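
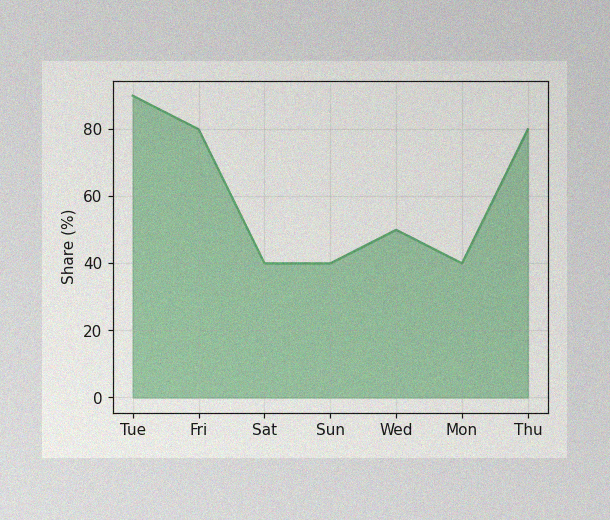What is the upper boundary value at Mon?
40%

The image has some photo noise and uneven lighting. At Mon the upper boundary is at 40%.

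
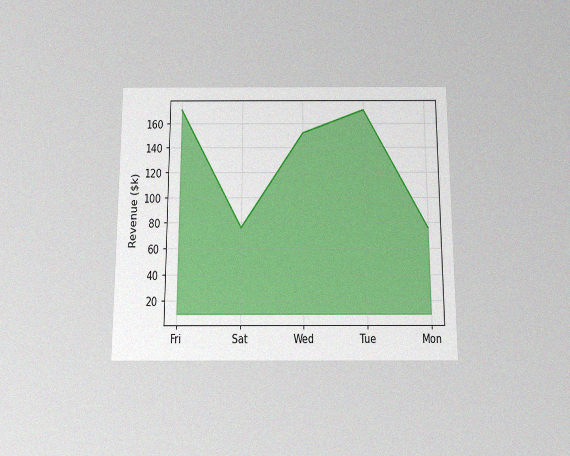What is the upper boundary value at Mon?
$76k

The chart is viewed slightly from below, with some photo noise. At Mon the upper boundary is at $76k.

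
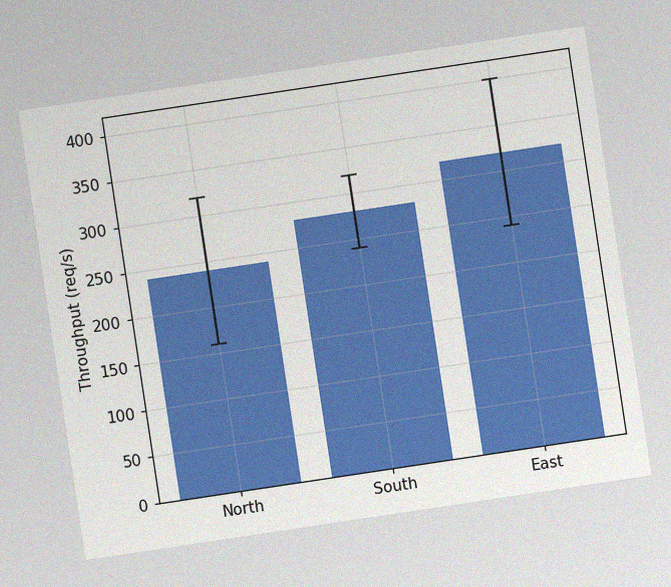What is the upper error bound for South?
320req/s

The chart is tilted about 9° counter-clockwise, with some photo noise. The South bar's upper whisker reaches 320req/s.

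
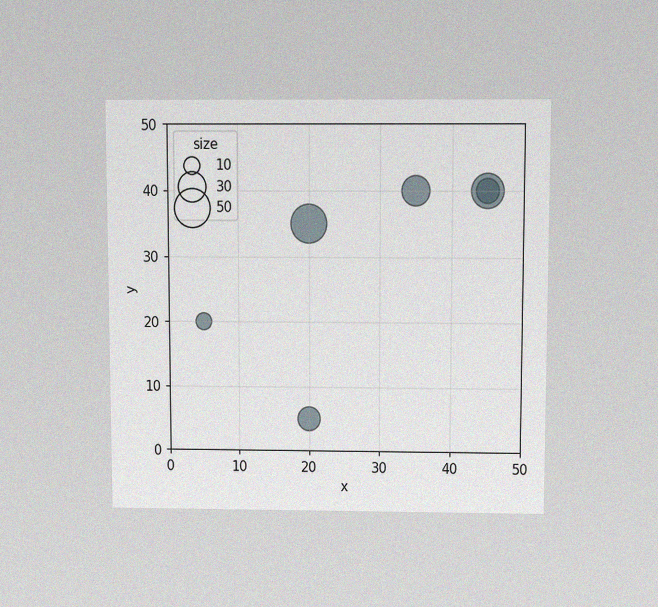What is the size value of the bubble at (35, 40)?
The chart is viewed slightly from above, with some photo noise. Matching the bubble at (35, 40) against the size legend gives 30.

30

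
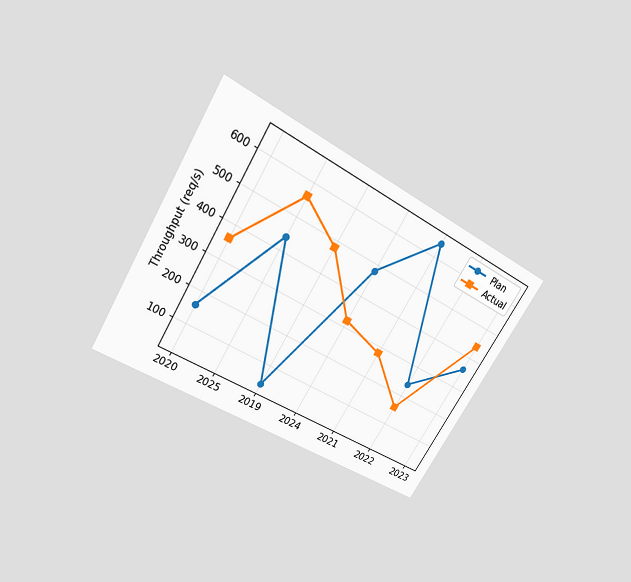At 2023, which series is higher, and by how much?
Actual, by 80req/s

The chart is tilted about 31° clockwise and viewed slightly from above. At 2023, Actual sits above the other line by 80req/s.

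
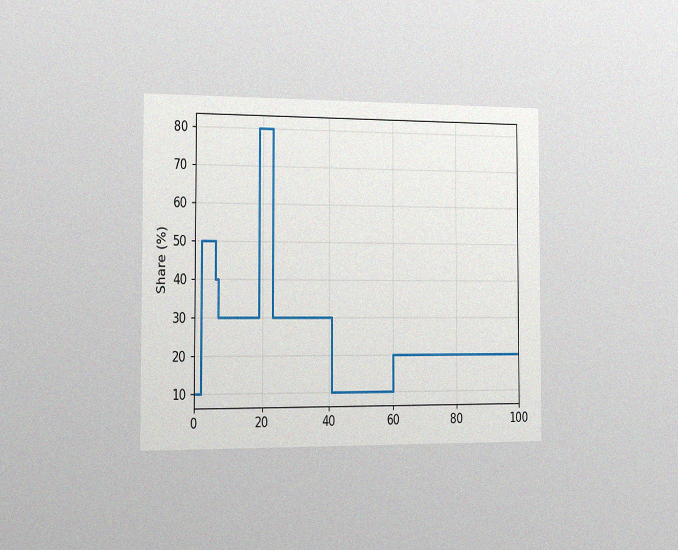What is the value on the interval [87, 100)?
20%

The chart is viewed slightly from the left, with some photo noise. On [87, 100) the step sits at 20%.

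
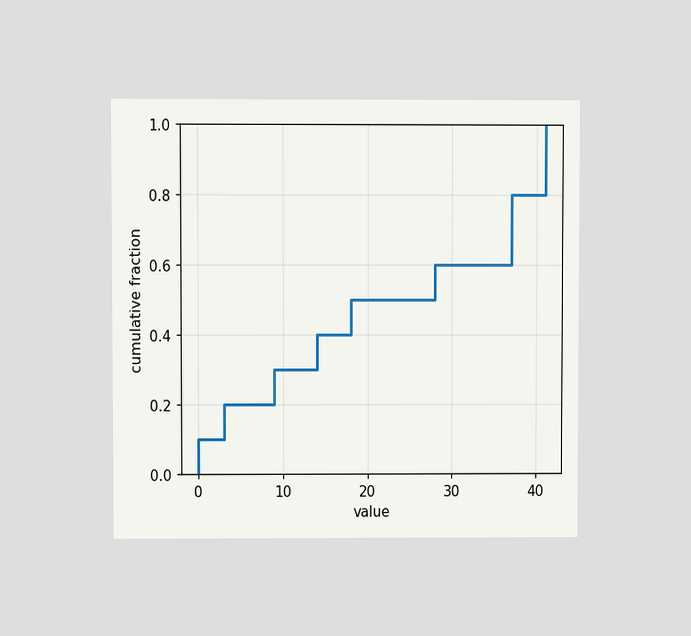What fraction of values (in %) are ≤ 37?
The chart is viewed at a slight angle. At x=37 the ECDF step is at 80%.

80%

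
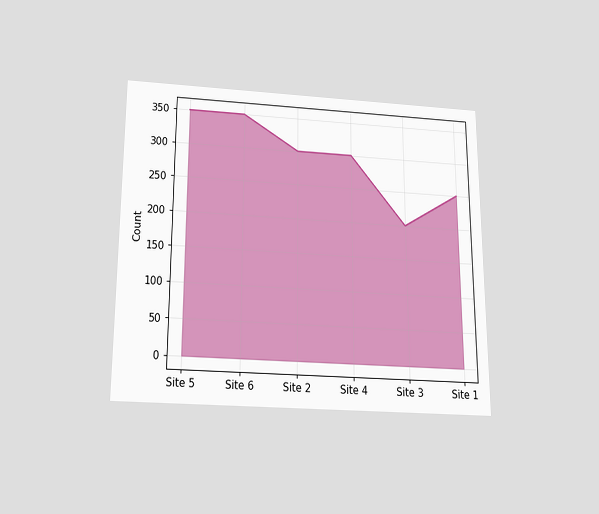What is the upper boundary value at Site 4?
The chart is viewed slightly from below. At Site 4 the upper boundary is at 300.

300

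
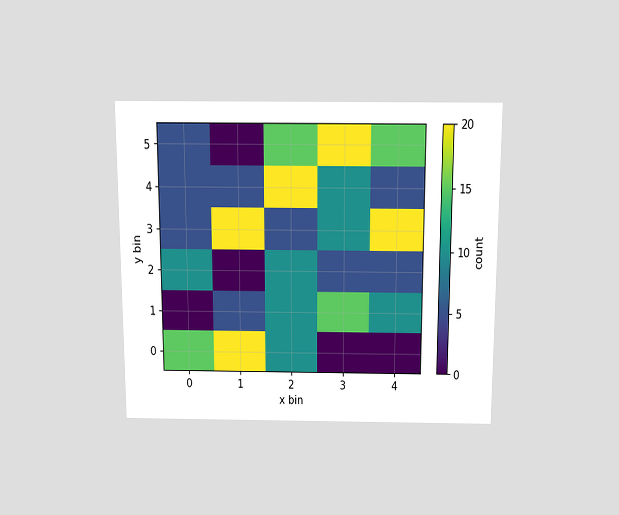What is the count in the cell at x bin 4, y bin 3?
20

The chart is viewed slightly from above. Matching the cell (4, 3) against the colorbar gives 20.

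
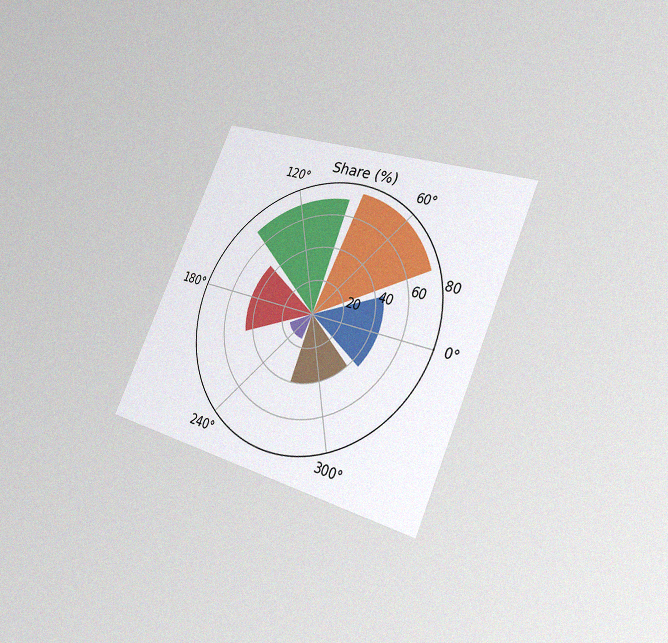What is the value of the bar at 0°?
The chart is tilted about 24° clockwise and viewed slightly from the right, with some photo noise. The bar at 0° reaches 45% on the radial axis.

45%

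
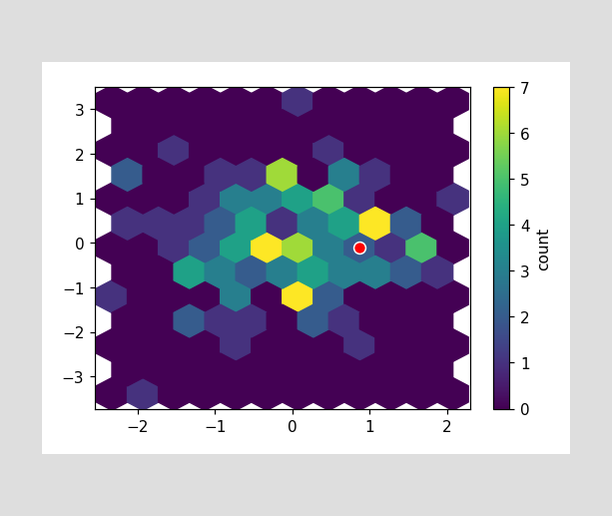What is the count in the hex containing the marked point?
2

The marked hex reads 2 on the colorbar.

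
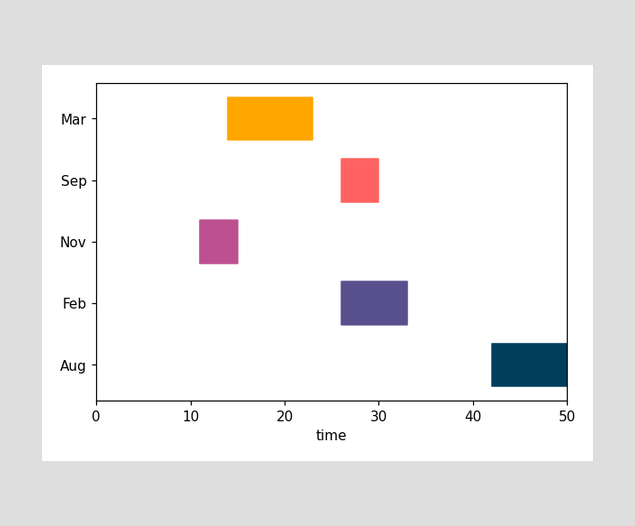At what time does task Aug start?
The Aug bar begins at t=42.

42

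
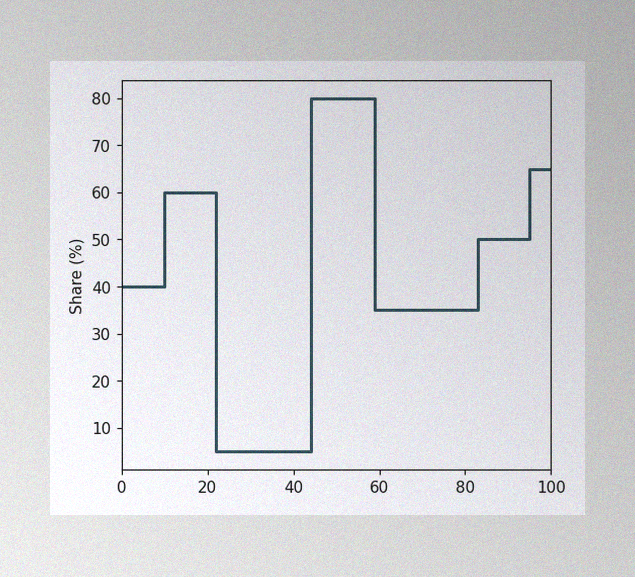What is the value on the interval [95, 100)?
65%

The image has some photo noise and uneven lighting. On [95, 100) the step sits at 65%.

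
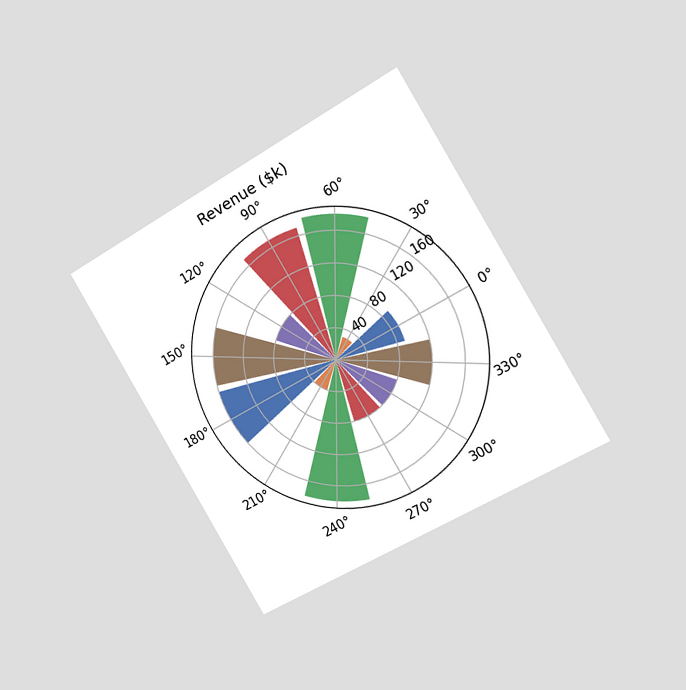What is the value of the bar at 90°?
The chart is tilted about 31° counter-clockwise and viewed slightly from the right. The bar at 90° reaches $170k on the radial axis.

$170k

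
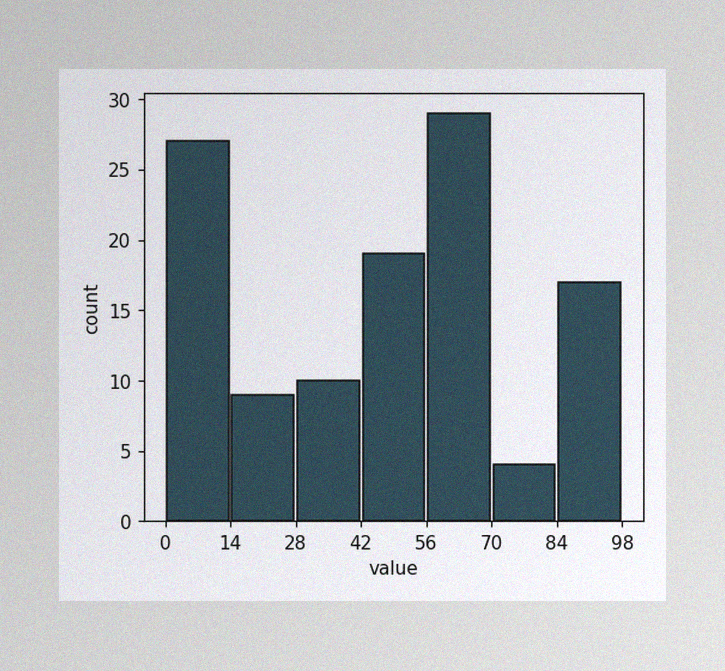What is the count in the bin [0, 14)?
The image has some photo noise and uneven lighting. The [0, 14) bin has height 27.

27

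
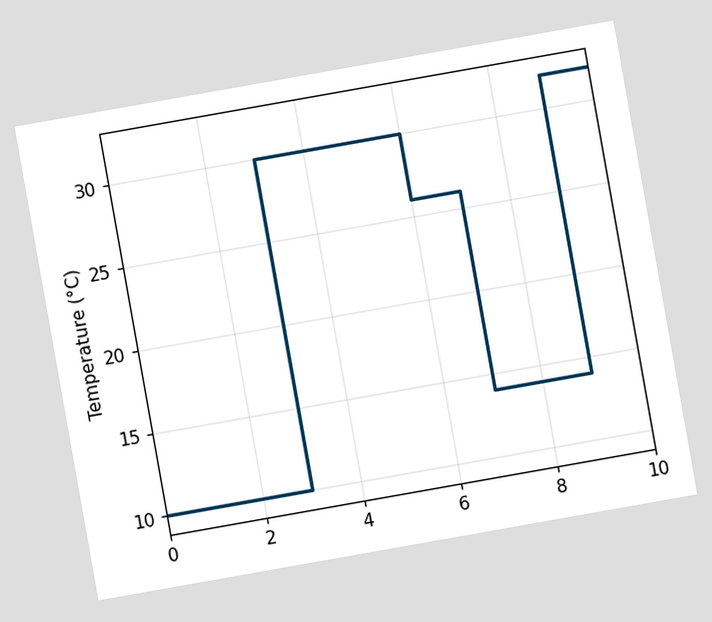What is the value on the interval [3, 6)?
30°C

The chart is tilted about 10° counter-clockwise. On [3, 6) the step sits at 30°C.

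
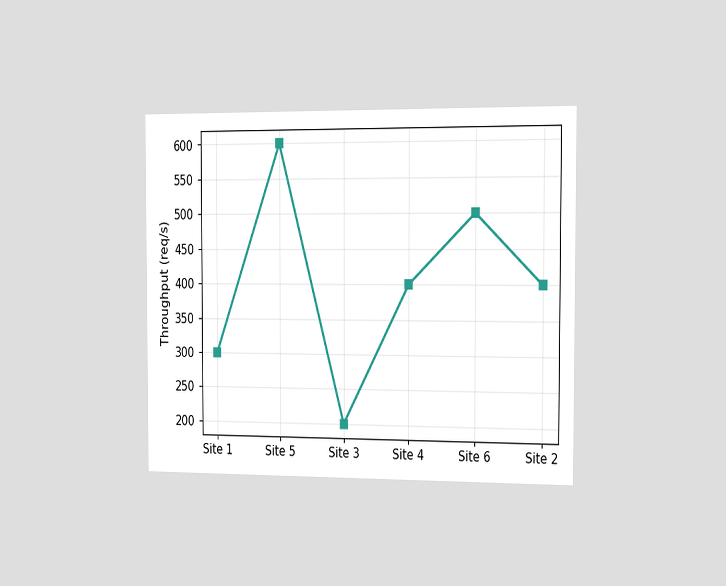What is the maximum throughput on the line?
The chart is viewed slightly from the right. The highest point is at Site 5, and reading across to the y-axis gives 600req/s.

600req/s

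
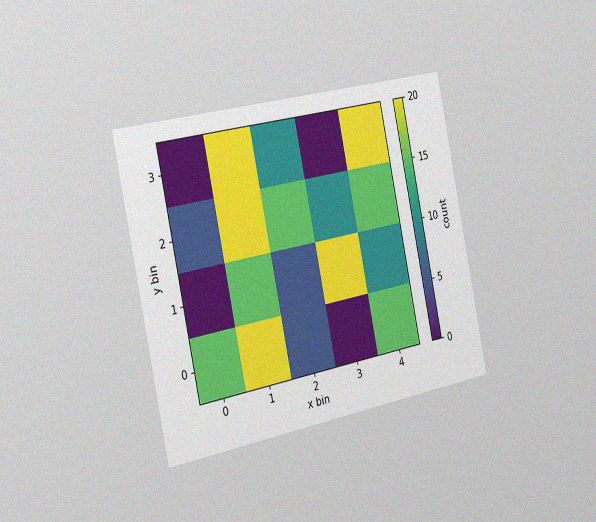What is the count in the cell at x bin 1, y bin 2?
20

The chart is tilted about 12° counter-clockwise and viewed slightly from the left, with some photo noise. Matching the cell (1, 2) against the colorbar gives 20.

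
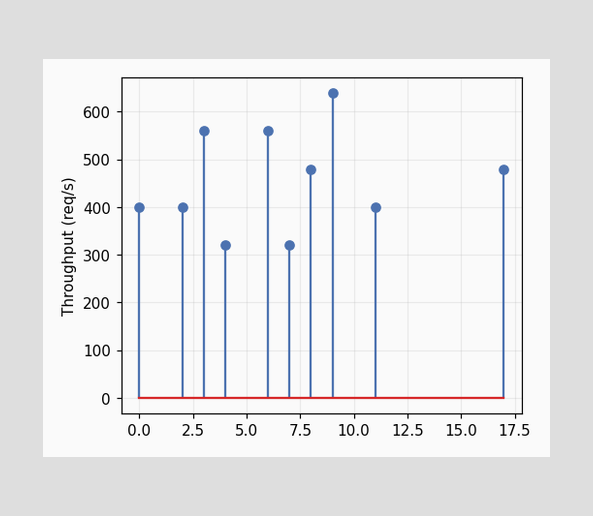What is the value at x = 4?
320req/s

The stem at x=4 reaches 320req/s.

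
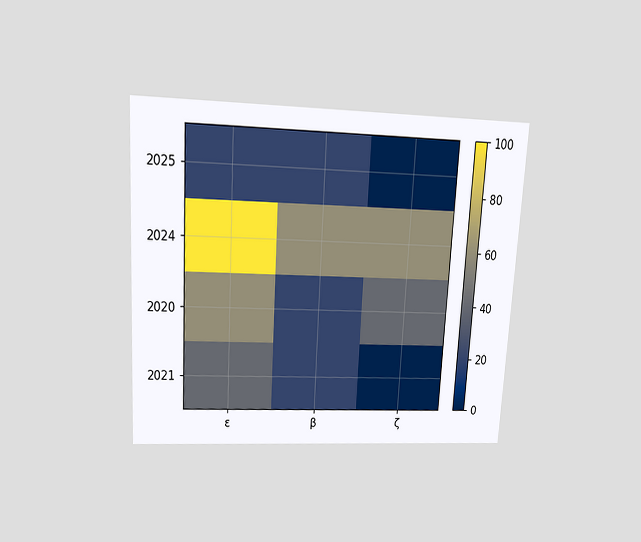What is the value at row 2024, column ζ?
60

The chart is tilted about 3° clockwise and viewed slightly from above. Matching cell (2024, ζ) against the colorbar gives 60.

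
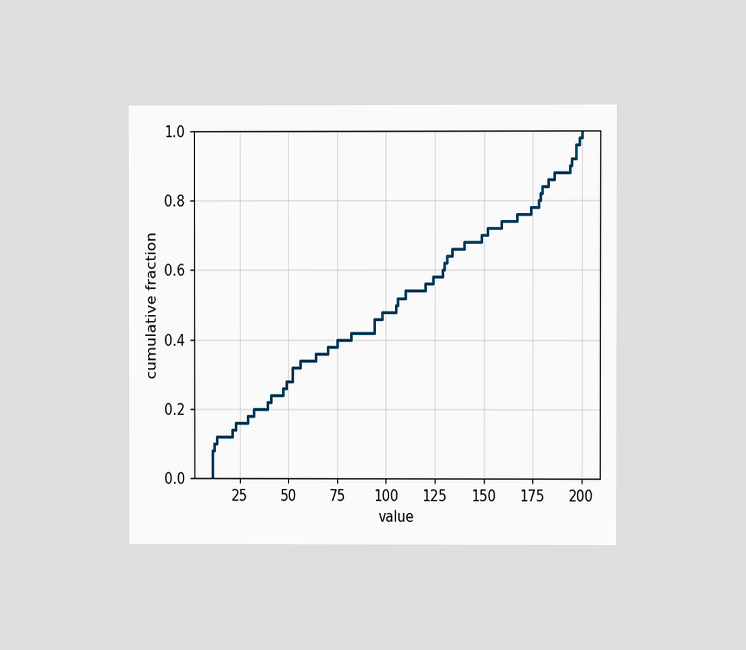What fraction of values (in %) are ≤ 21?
The chart is viewed at a slight angle. At x=21 the ECDF step is at 14%.

14%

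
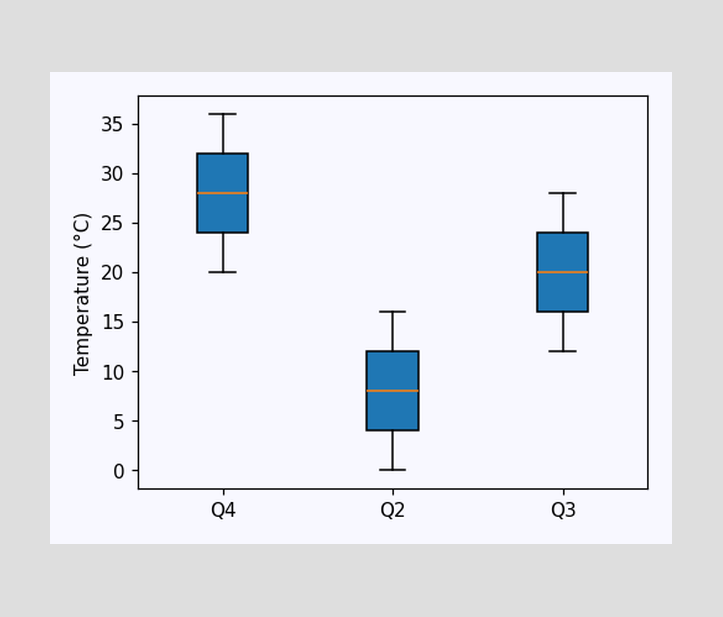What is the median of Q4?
The median line in the Q4 box sits at 28°C.

28°C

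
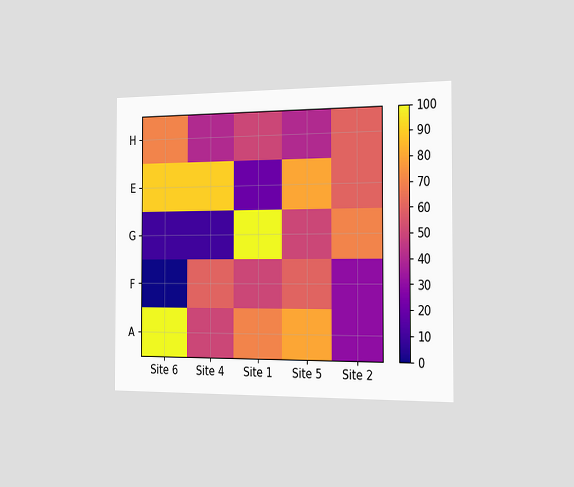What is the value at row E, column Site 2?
The chart is viewed slightly from the right. Matching cell (E, Site 2) against the colorbar gives 60.

60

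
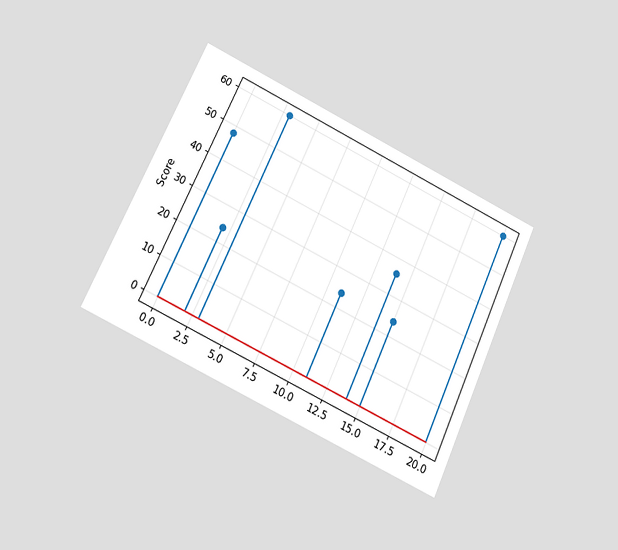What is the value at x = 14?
The chart is tilted about 25° clockwise and viewed at a slight angle. The stem at x=14 reaches 36.

36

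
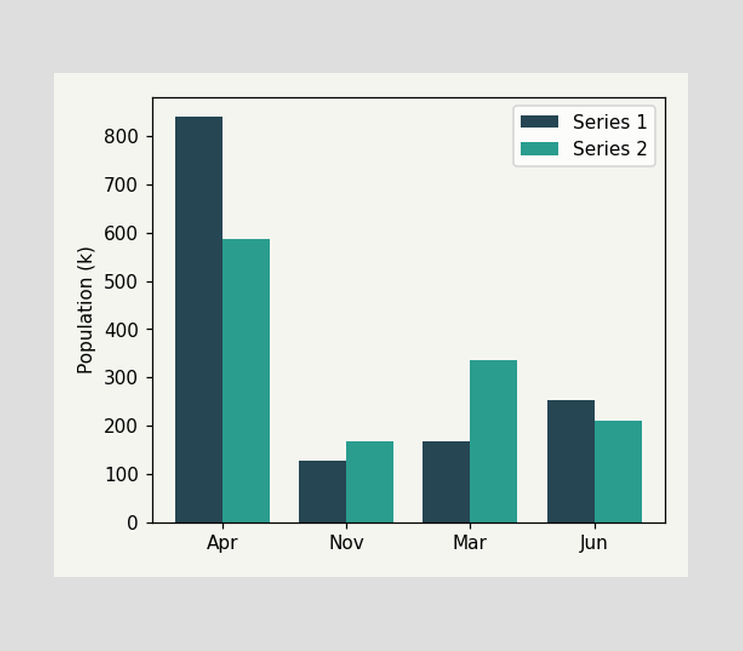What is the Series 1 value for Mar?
The Series 1 bar at Mar reaches 168k on the y-axis.

168k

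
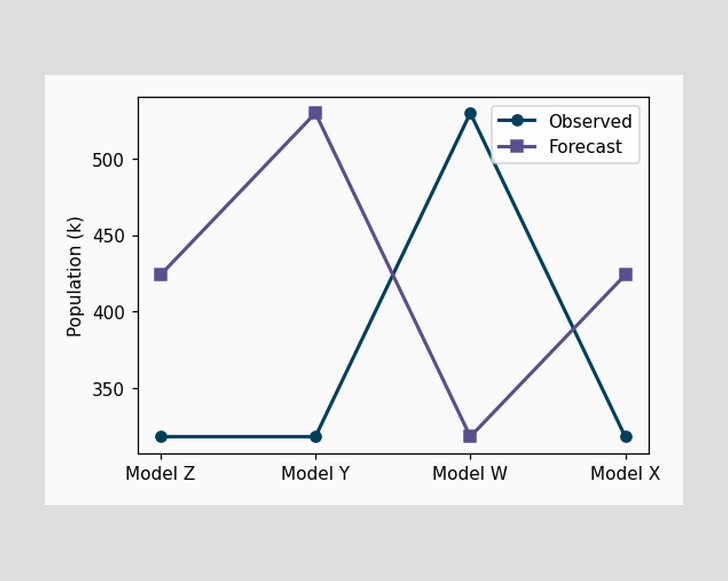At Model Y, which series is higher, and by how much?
Forecast, by 212k

At Model Y, Forecast sits above the other line by 212k.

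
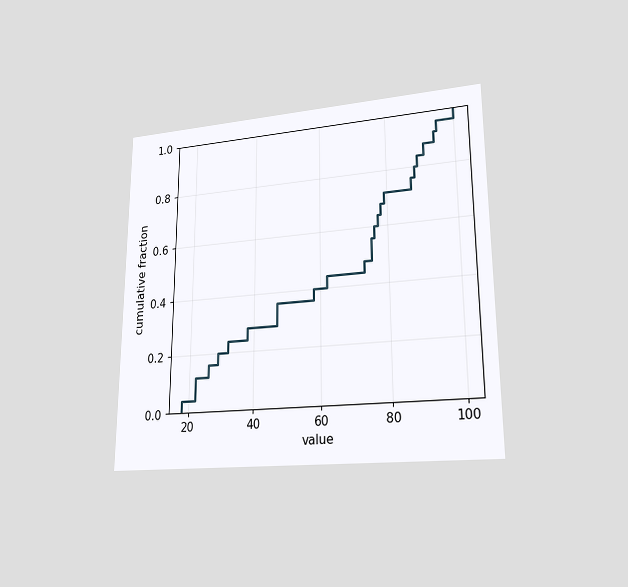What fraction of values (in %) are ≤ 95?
96%

The chart is viewed at a slight angle. At x=95 the ECDF step is at 96%.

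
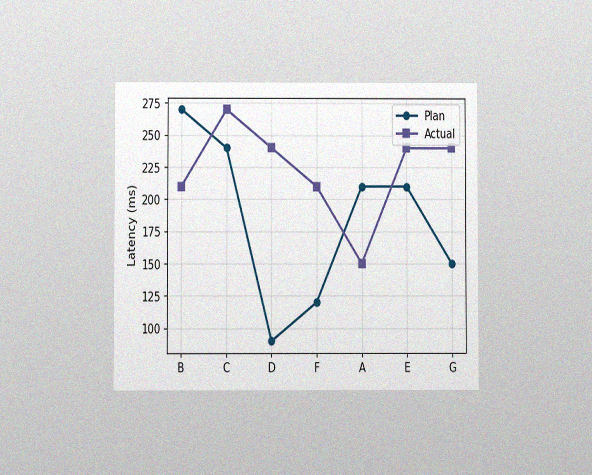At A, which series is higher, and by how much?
The chart is viewed at a slight angle, with some photo noise. At A, Plan sits above the other line by 60ms.

Plan, by 60ms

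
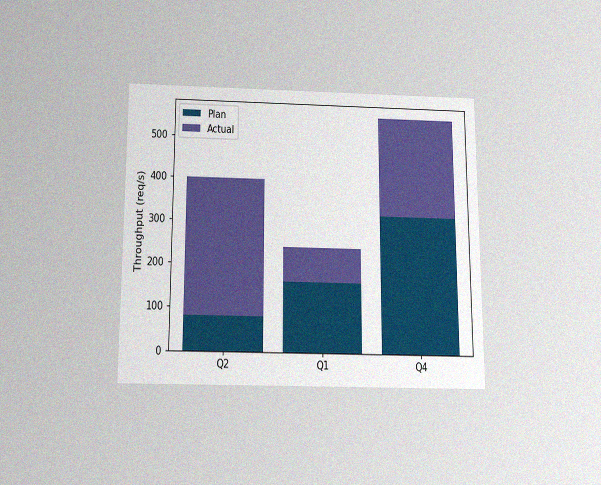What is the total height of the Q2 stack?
The chart is viewed slightly from below, with some photo noise. The Q2 stack's top reaches 400req/s on the y-axis.

400req/s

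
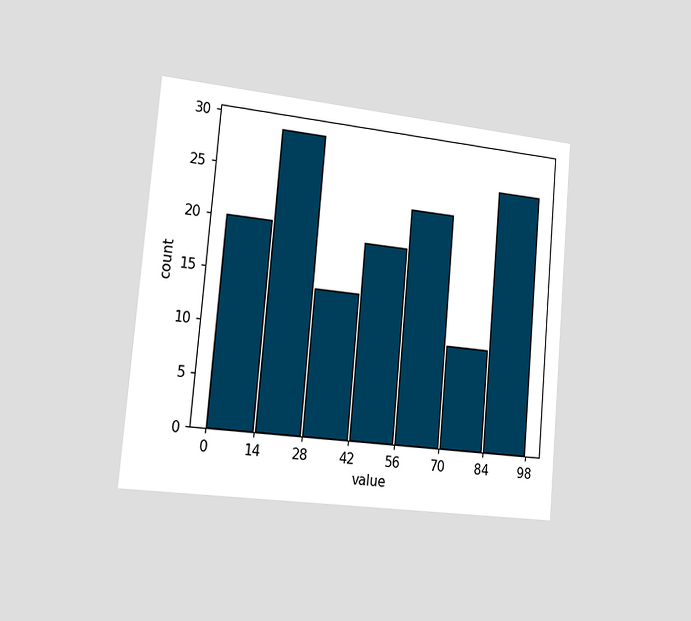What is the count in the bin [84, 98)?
26

The chart is tilted about 5° clockwise and viewed slightly from the left. The [84, 98) bin has height 26.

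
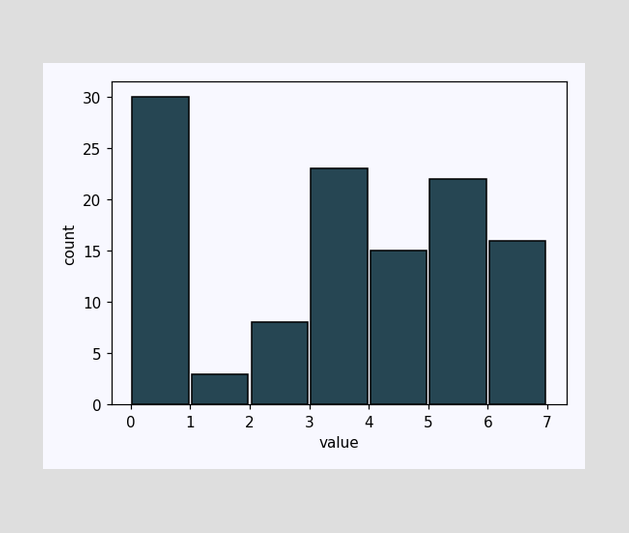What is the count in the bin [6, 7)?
The [6, 7) bin has height 16.

16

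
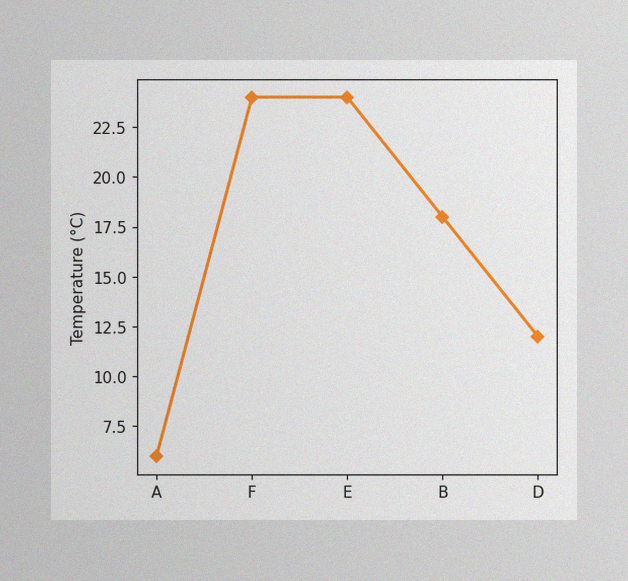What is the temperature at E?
The image has some photo noise and uneven lighting. At E, the line is at 24°C.

24°C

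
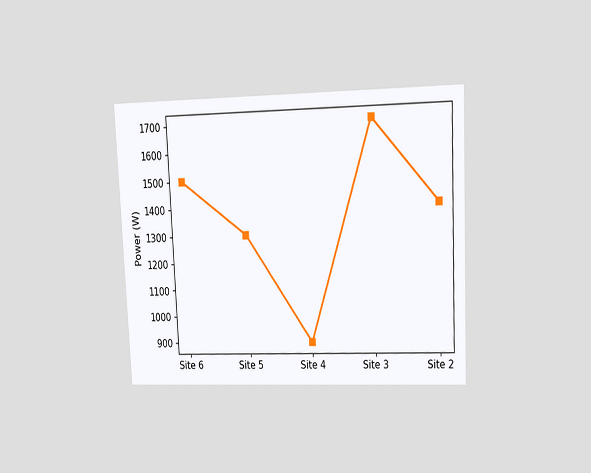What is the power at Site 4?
900W

The chart is tilted about 3° counter-clockwise and viewed at a slight angle. At Site 4, the line is at 900W.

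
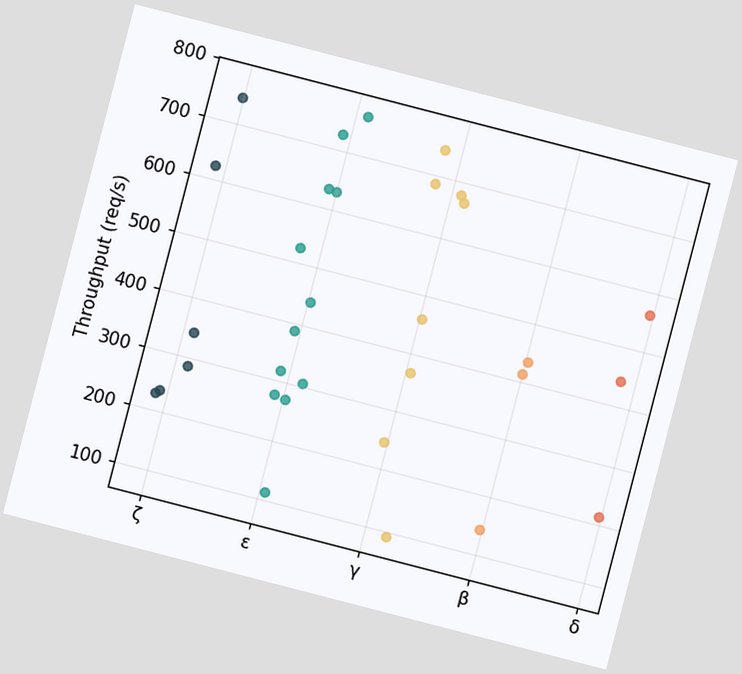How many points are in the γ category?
The chart is tilted about 15° clockwise. Counting the markers in the γ column gives 8.

8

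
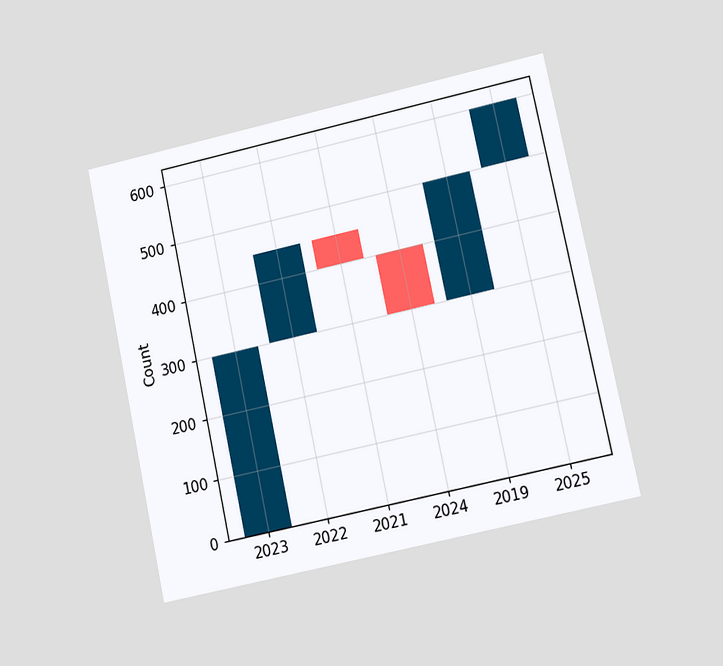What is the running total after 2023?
The chart is tilted about 12° counter-clockwise and viewed at a slight angle. After 2023 the running total reaches 300.

300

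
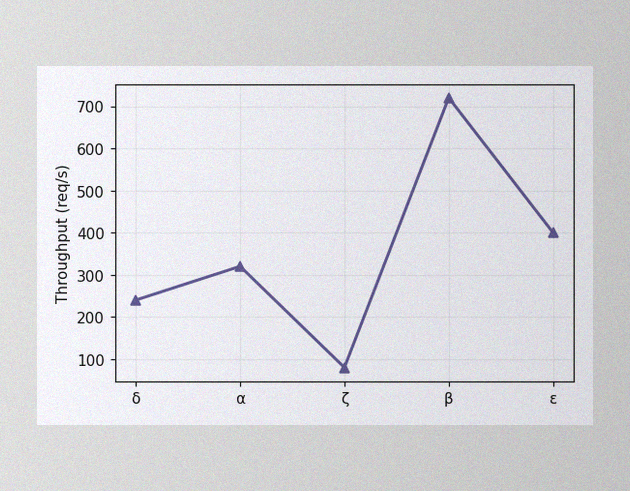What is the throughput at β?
The image has some photo noise and uneven lighting. At β, the line is at 720req/s.

720req/s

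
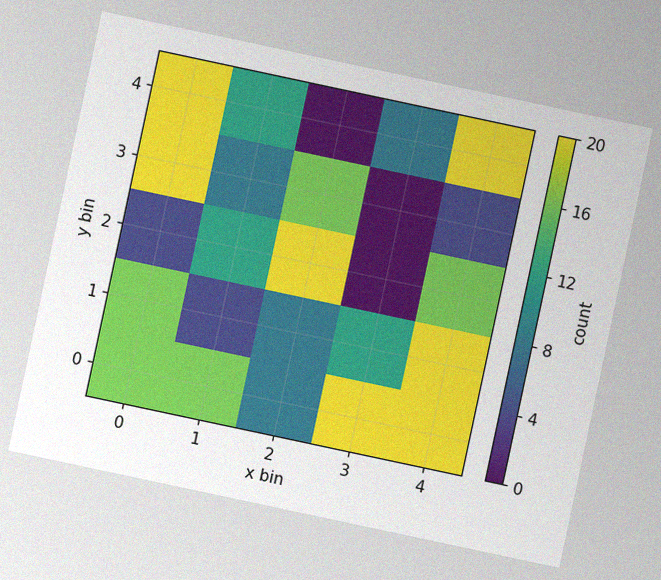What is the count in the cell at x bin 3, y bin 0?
The chart is tilted about 12° clockwise, with some photo noise. Matching the cell (3, 0) against the colorbar gives 20.

20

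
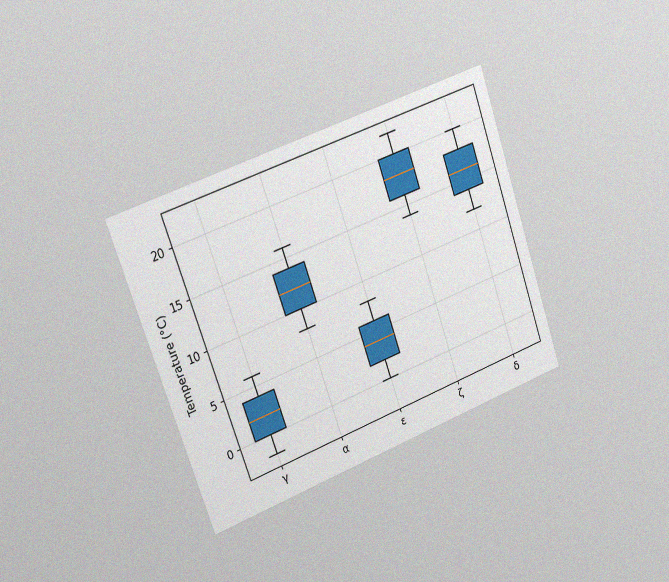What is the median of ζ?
The chart is tilted about 19° counter-clockwise and viewed slightly from the left, with some photo noise. The median line in the ζ box sits at 18°C.

18°C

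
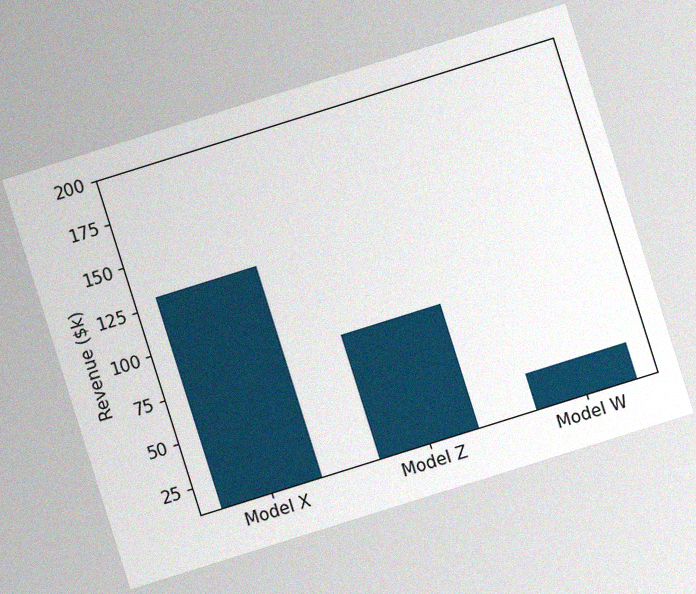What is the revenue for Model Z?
The chart is tilted about 17° counter-clockwise, with some photo noise. Reading along the chart's y-axis, the Model Z bar reaches $80k.

$80k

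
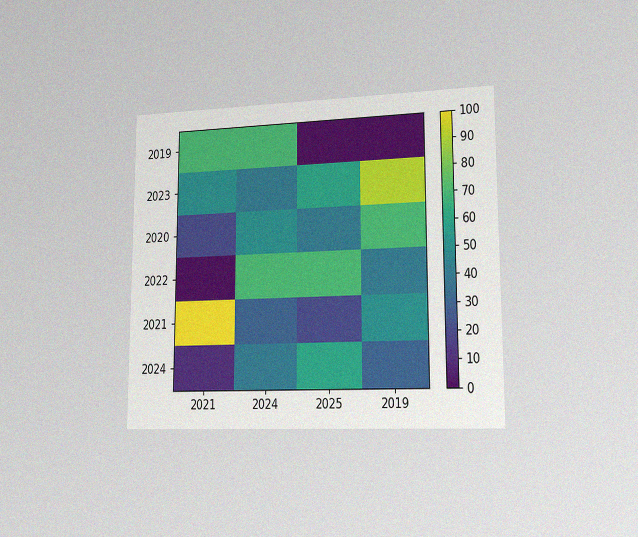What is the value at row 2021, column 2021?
100

The chart is viewed slightly from the right, with some photo noise. Matching cell (2021, 2021) against the colorbar gives 100.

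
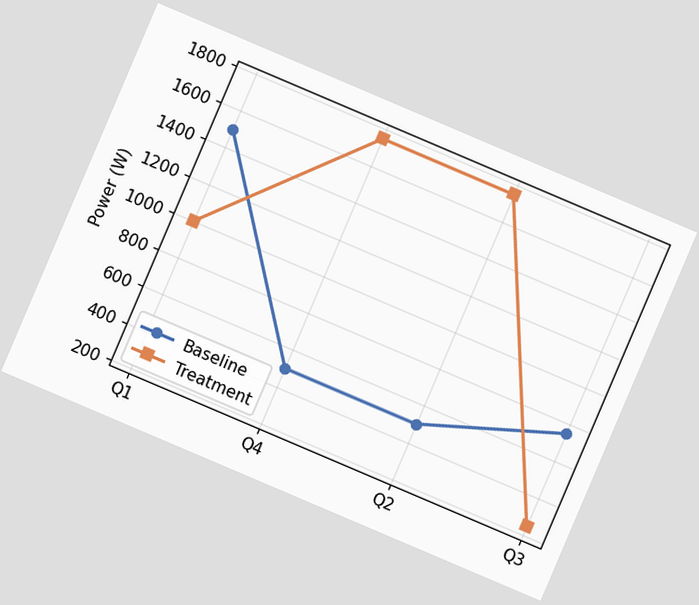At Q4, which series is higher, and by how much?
Treatment, by 1250W

The chart is tilted about 23° clockwise. At Q4, Treatment sits above the other line by 1250W.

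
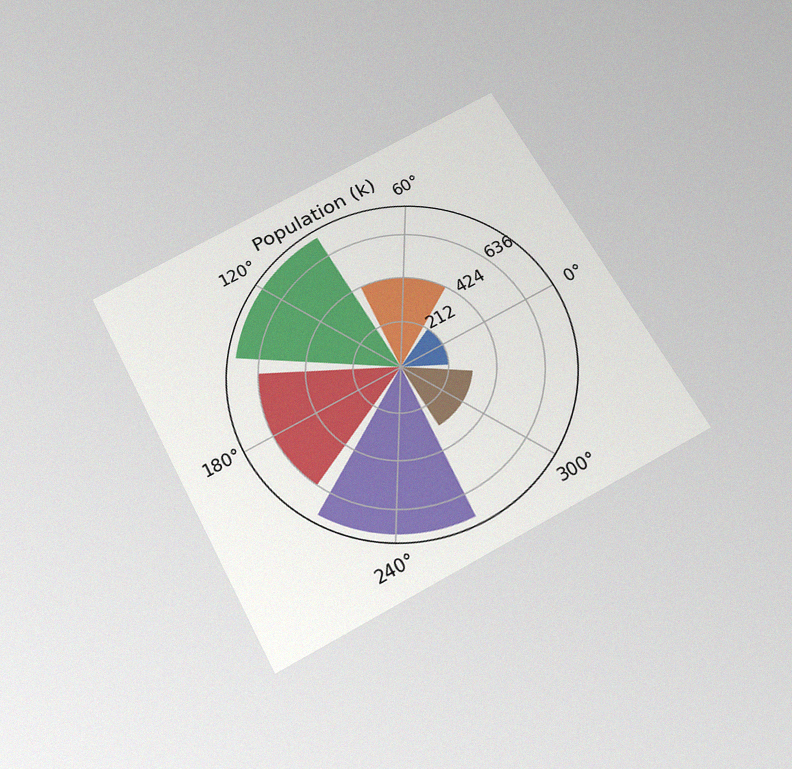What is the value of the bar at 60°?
The chart is tilted about 28° counter-clockwise and viewed slightly from below, with some photo noise. The bar at 60° reaches 424k on the radial axis.

424k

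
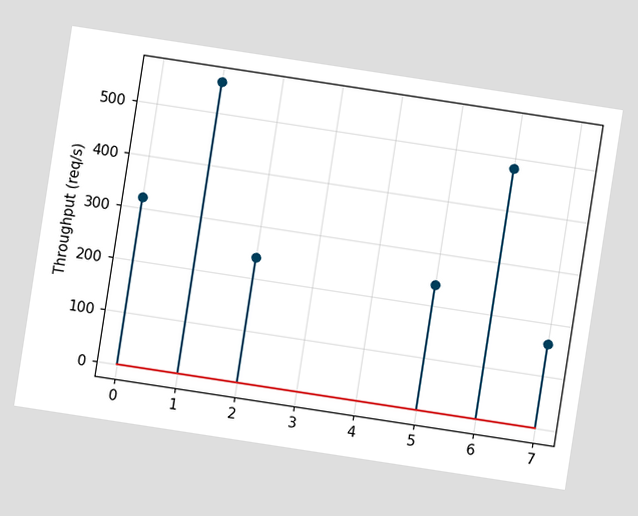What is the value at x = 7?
The chart is tilted about 9° clockwise. The stem at x=7 reaches 160req/s.

160req/s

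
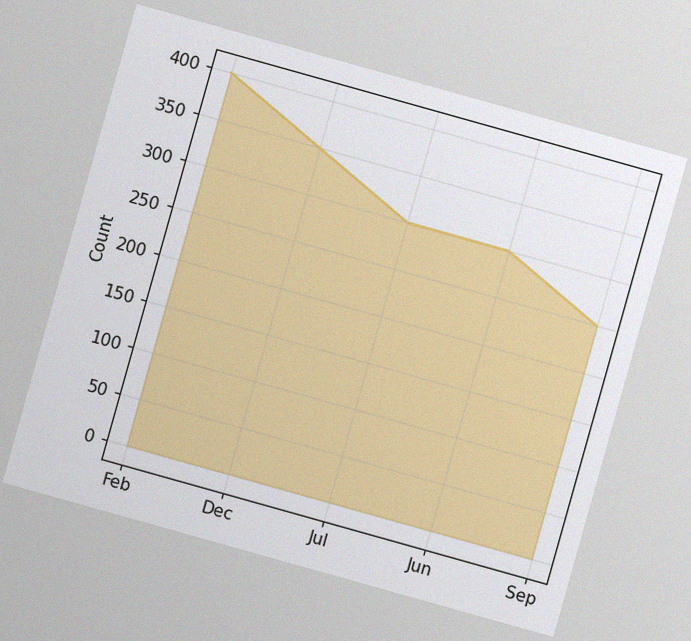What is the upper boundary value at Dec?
The chart is tilted about 16° clockwise, with some photo noise. At Dec the upper boundary is at 350.

350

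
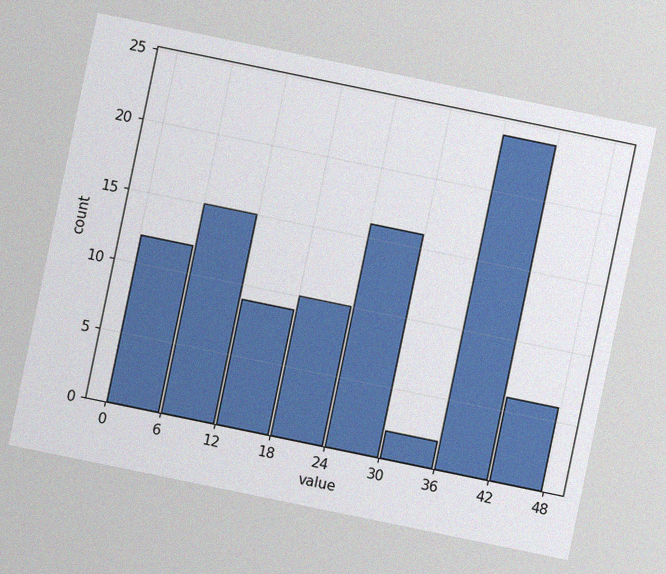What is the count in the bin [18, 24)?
10

The chart is tilted about 12° clockwise, with some photo noise. The [18, 24) bin has height 10.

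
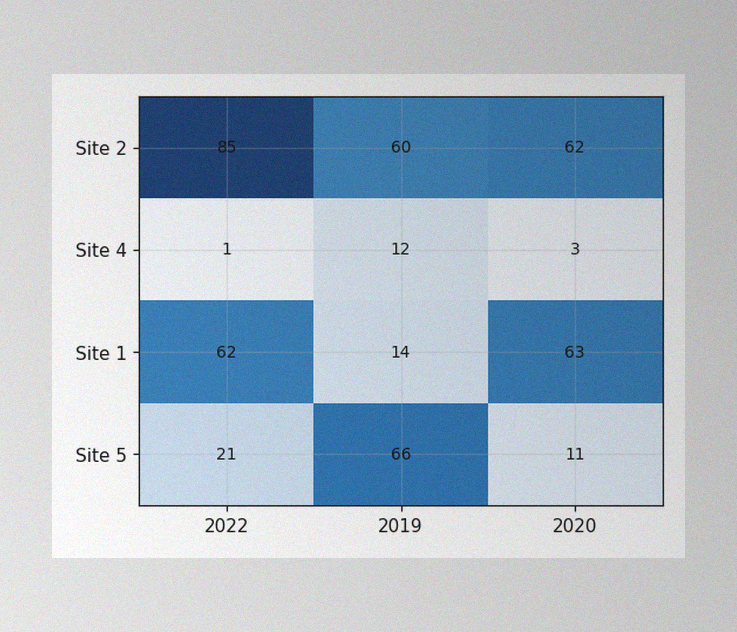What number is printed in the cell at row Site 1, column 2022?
62

The image has some photo noise and uneven lighting. The (Site 1, 2022) cell reads 62.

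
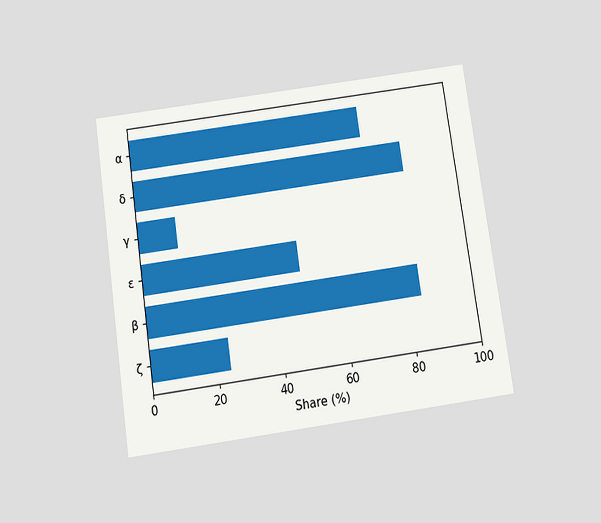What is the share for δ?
84%

The chart is tilted about 8° counter-clockwise and viewed slightly from below. Reading along the chart's x-axis, the δ bar reaches 84%.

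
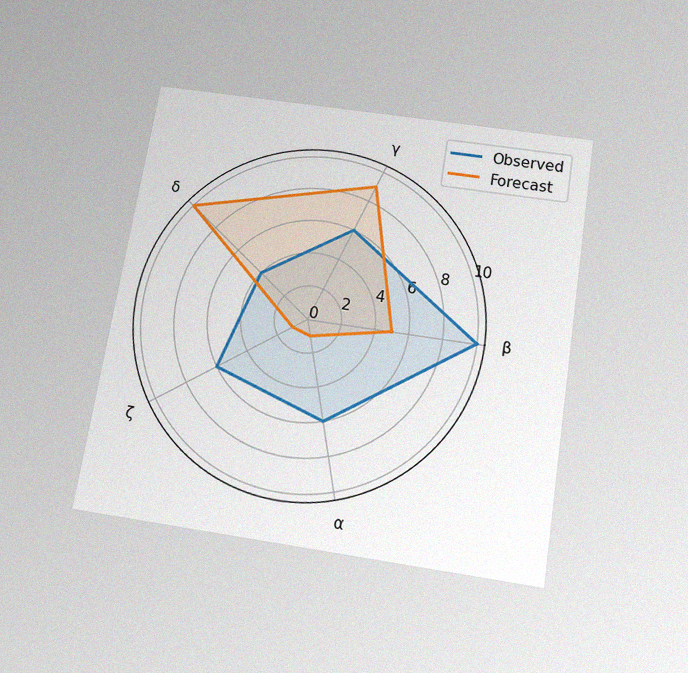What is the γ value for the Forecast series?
9

The chart is tilted about 9° clockwise and viewed slightly from below, with some photo noise. On the γ axis, Forecast reaches 9.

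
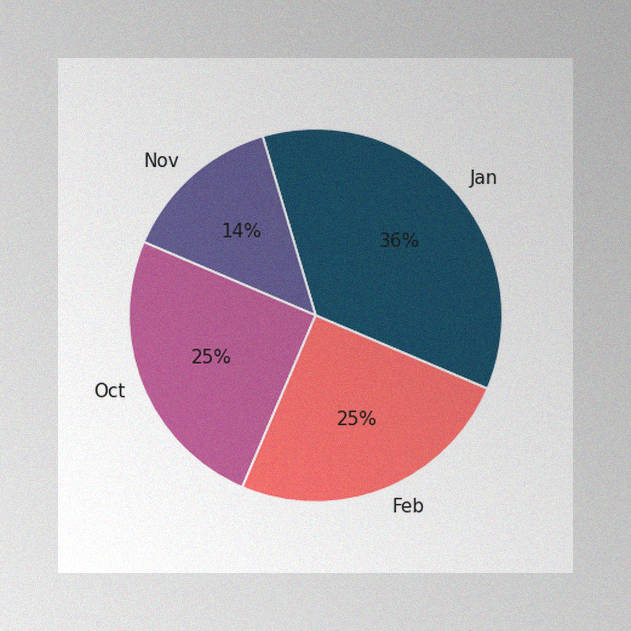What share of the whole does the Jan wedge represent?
36%

The image has some photo noise and uneven lighting. The Jan slice takes up 36% of the pie.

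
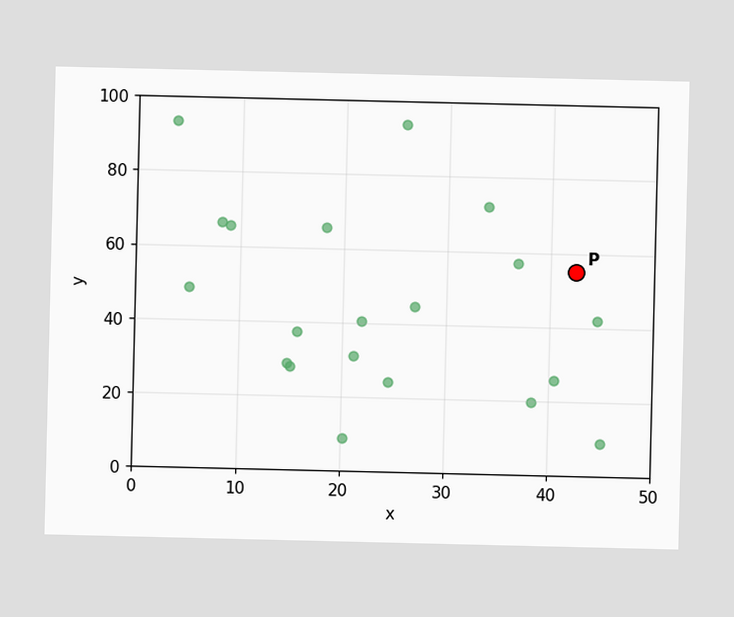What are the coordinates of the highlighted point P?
(42.5, 55)

Following the gridlines from P to each axis, P sits at (42.5, 55).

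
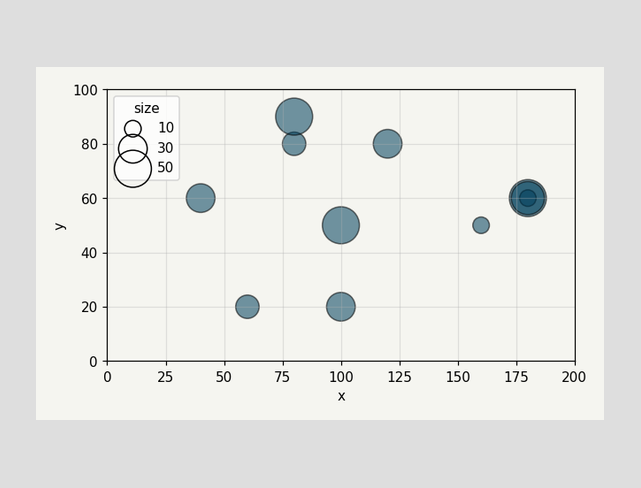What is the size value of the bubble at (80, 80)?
20

Matching the bubble at (80, 80) against the size legend gives 20.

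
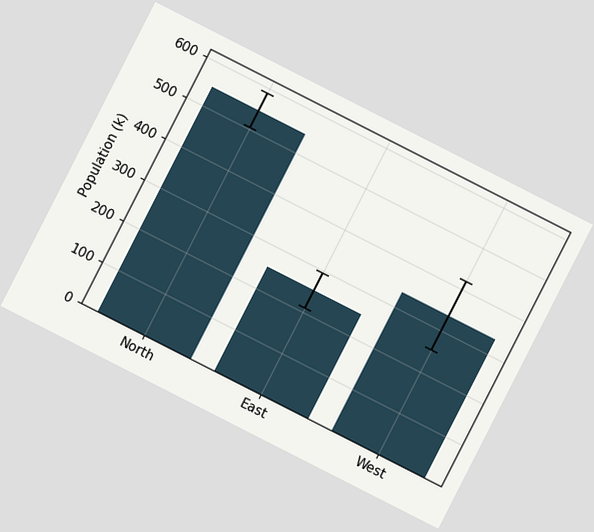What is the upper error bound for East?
The chart is tilted about 27° clockwise. The East bar's upper whisker reaches 294k.

294k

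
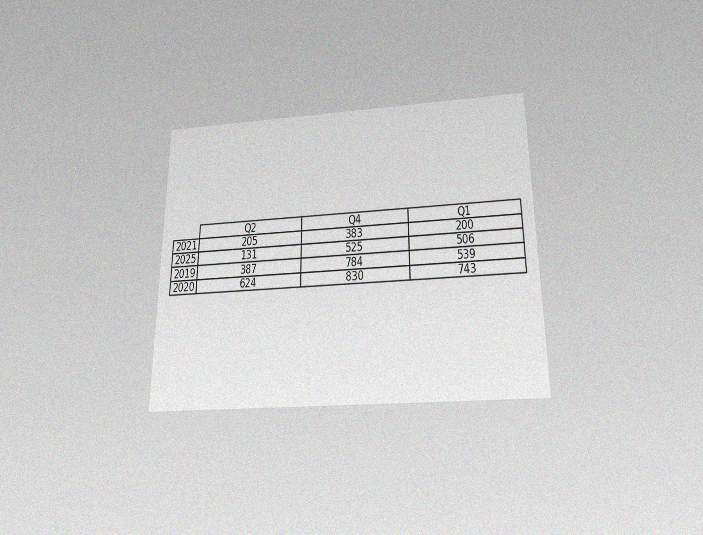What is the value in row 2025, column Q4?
The chart is viewed slightly from below, with some photo noise. The (2025, Q4) cell reads 525.

525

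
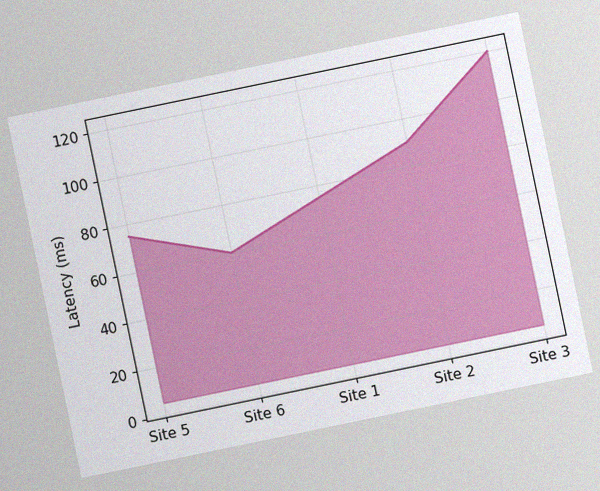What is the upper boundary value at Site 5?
75ms

The chart is tilted about 12° counter-clockwise, with some photo noise. At Site 5 the upper boundary is at 75ms.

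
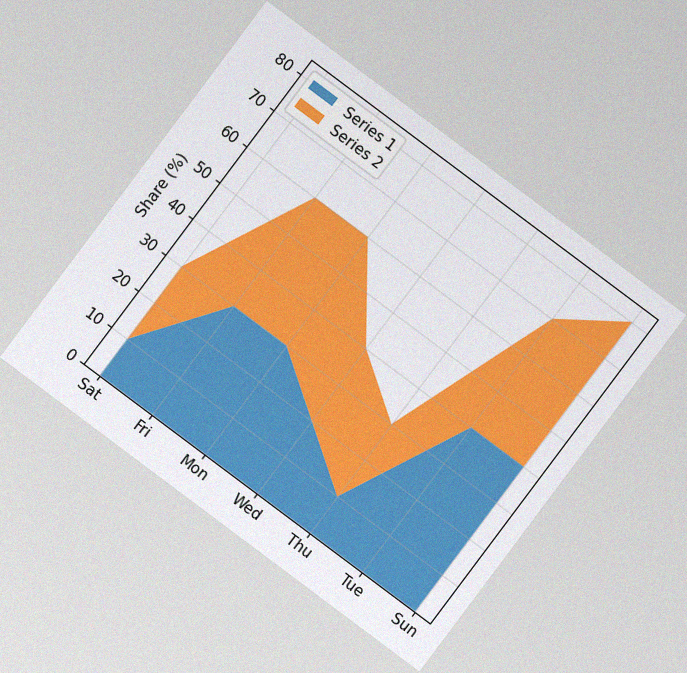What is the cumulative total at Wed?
The chart is tilted about 37° clockwise, with some photo noise. The stacked total at Wed reaches 40%.

40%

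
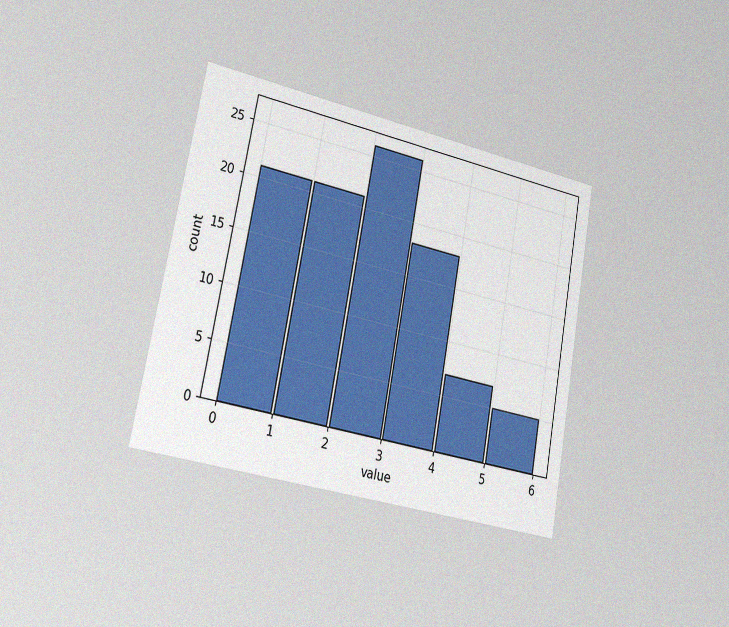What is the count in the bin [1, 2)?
21

The chart is tilted about 11° clockwise and viewed slightly from the left, with some photo noise. The [1, 2) bin has height 21.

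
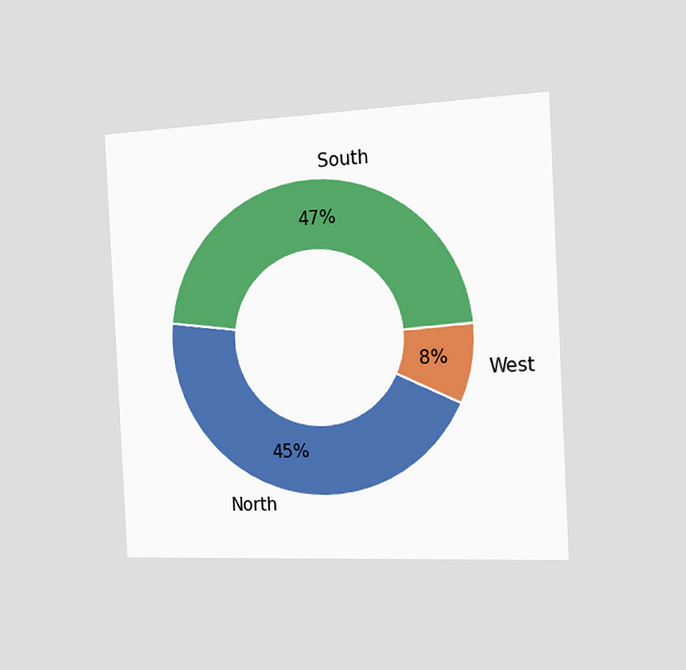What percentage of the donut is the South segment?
The chart is tilted about 3° counter-clockwise and viewed slightly from the right. The South segment takes up 47% of the ring.

47%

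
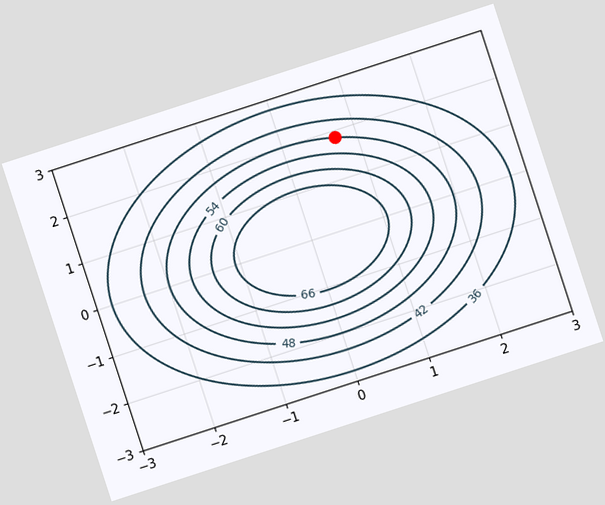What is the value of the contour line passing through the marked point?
48

The chart is tilted about 18° counter-clockwise. The marked point sits on the contour labelled 48.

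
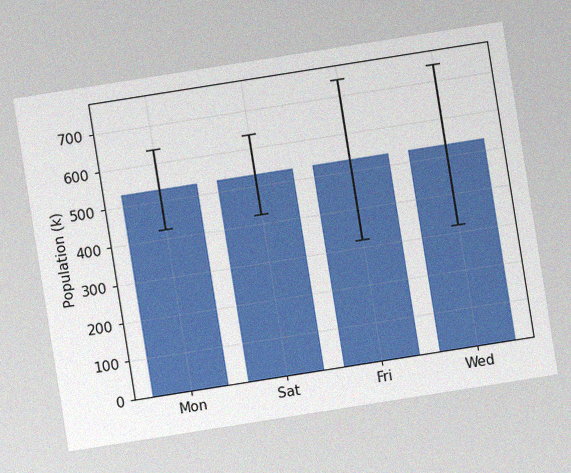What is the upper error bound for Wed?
742k

The chart is tilted about 9° counter-clockwise, with some photo noise. The Wed bar's upper whisker reaches 742k.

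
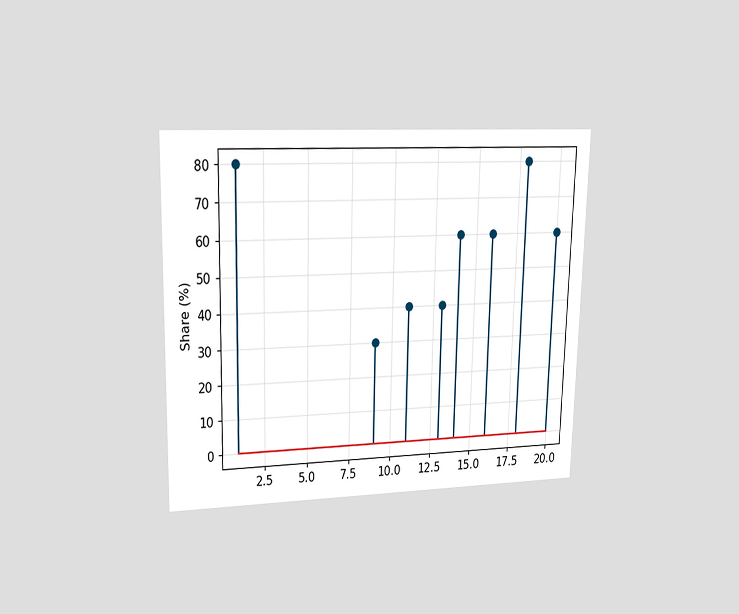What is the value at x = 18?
80%

The chart is viewed at a slight angle. The stem at x=18 reaches 80%.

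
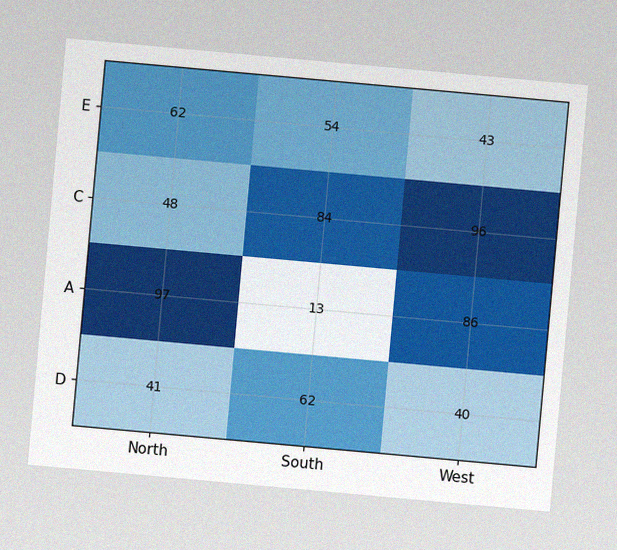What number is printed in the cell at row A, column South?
13

The chart is tilted about 5° clockwise, with some photo noise. The (A, South) cell reads 13.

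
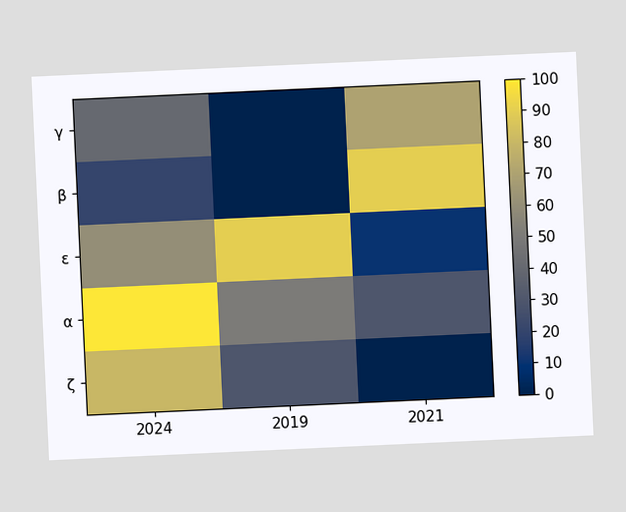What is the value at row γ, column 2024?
The chart is tilted about 3° counter-clockwise. Matching cell (γ, 2024) against the colorbar gives 40.

40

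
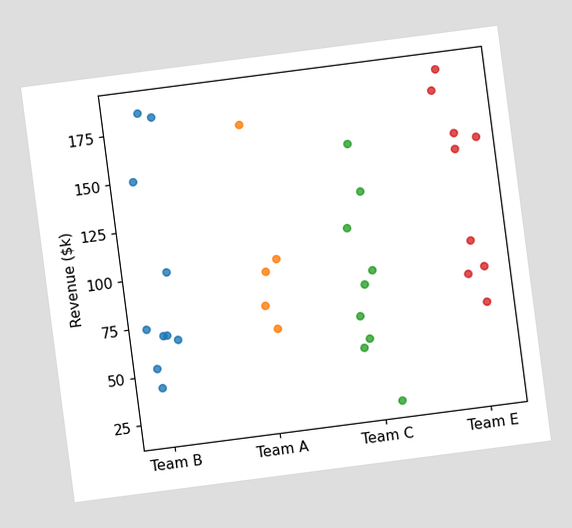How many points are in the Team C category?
The chart is tilted about 7° counter-clockwise. Counting the markers in the Team C column gives 9.

9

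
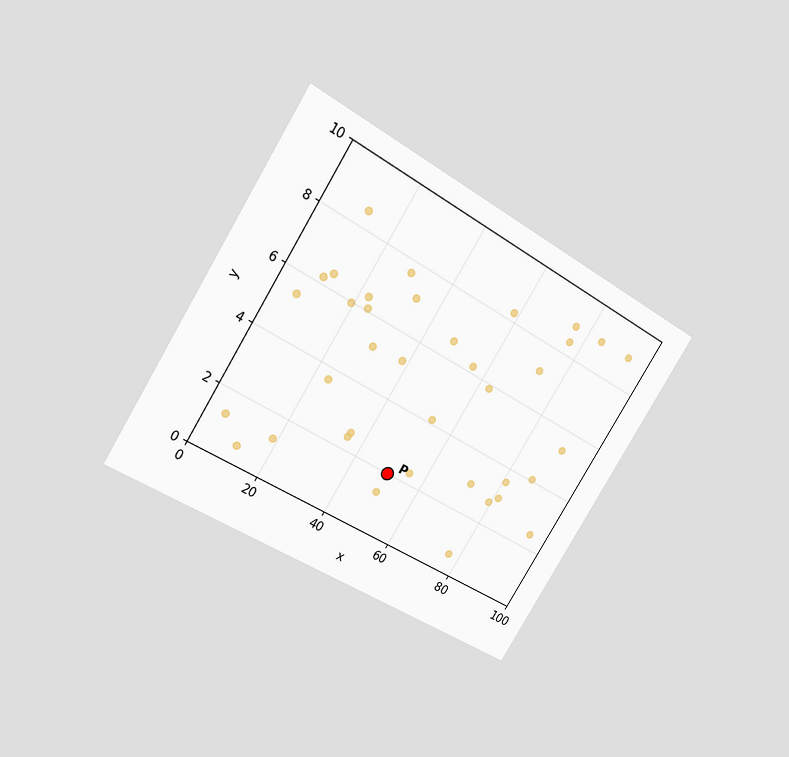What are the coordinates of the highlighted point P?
The chart is tilted about 32° clockwise and viewed at a slight angle. Following the gridlines from P to each axis, P sits at (50, 2).

(50, 2)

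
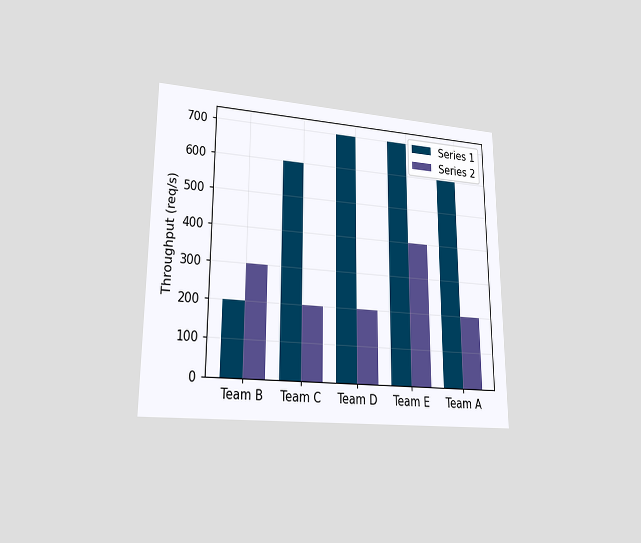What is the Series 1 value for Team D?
700req/s

The chart is viewed at a slight angle. The Series 1 bar at Team D reaches 700req/s on the y-axis.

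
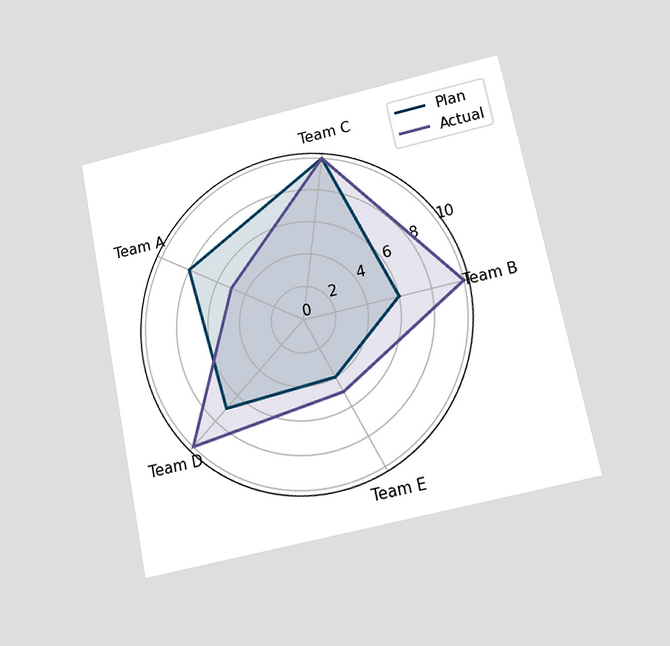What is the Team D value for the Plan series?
The chart is tilted about 12° counter-clockwise and viewed slightly from below. On the Team D axis, Plan reaches 7.

7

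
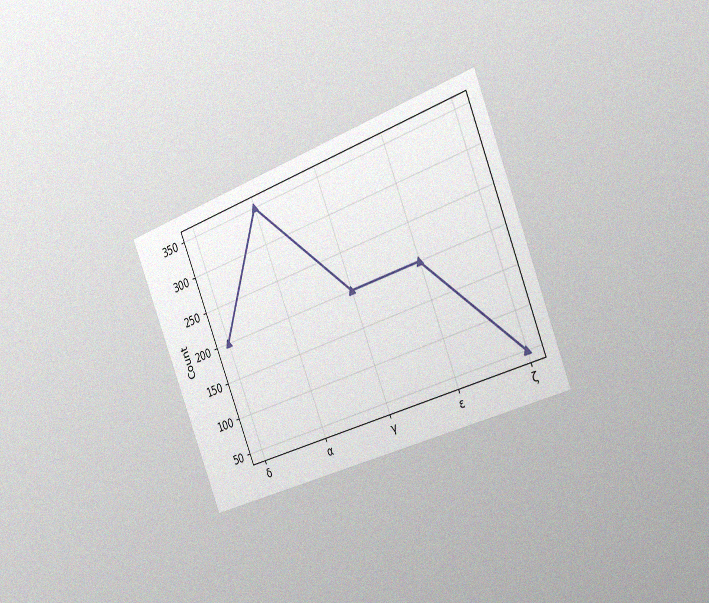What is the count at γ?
The chart is tilted about 21° counter-clockwise and viewed slightly from the right, with some photo noise. At γ, the line is at 200.

200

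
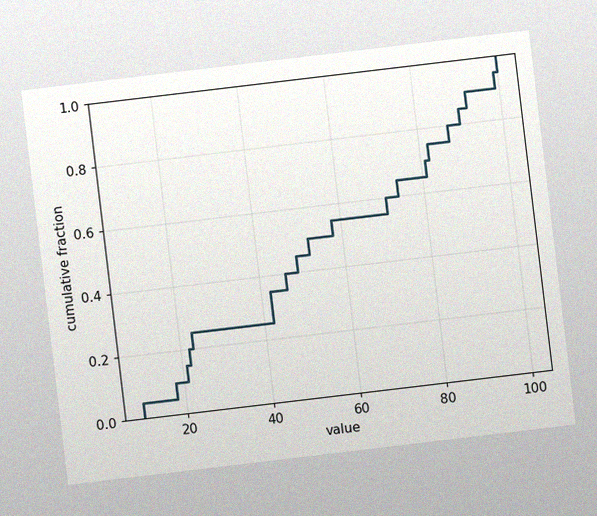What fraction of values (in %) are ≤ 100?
100%

The chart is tilted about 7° counter-clockwise, with some photo noise. At x=100 the ECDF step is at 100%.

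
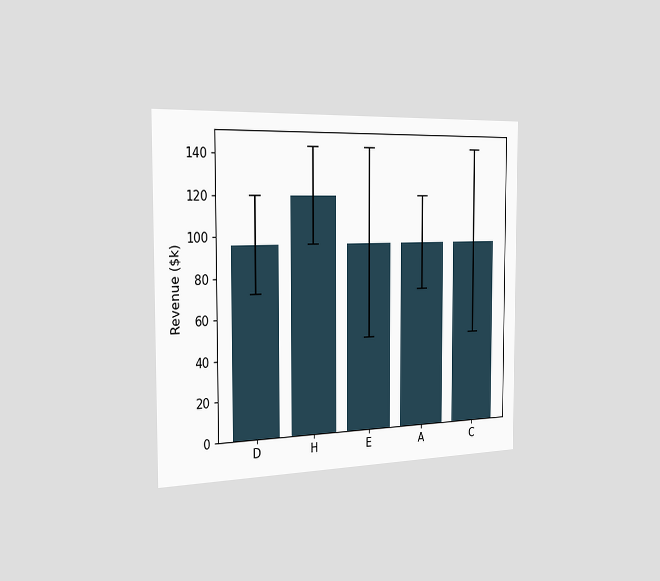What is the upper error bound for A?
The chart is viewed slightly from the left. The A bar's upper whisker reaches $120k.

$120k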